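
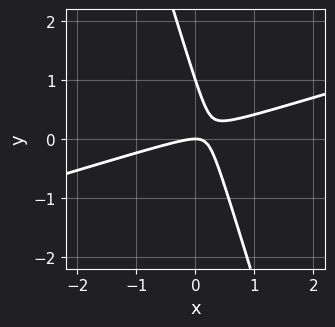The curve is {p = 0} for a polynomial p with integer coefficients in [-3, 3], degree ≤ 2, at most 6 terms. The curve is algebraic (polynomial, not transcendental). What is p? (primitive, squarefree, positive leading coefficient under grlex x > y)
1. The degree is 2 — the shape is more complex than any degree-1 curve.
2. Observable constraints: it meets the x-axis at x = 0 (among the integer gridlines); the y-axis gridline crossings are at y ∈ {0, 1}.
3. Assembling these constraints gives the stated polynomial.

x^2 - 3*x*y - y^2 + y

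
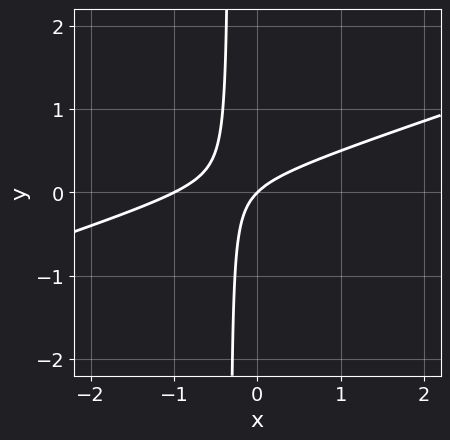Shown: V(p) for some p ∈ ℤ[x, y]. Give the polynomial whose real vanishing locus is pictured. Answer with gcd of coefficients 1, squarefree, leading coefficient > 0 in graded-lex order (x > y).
x^2 - 3*x*y + x - y

deg p = 2. A generic line meets the curve in up to 2 points.
Against the integer gridlines: it crosses the y-axis at the gridline y = 0; the x-axis gridline crossings are at x ∈ {-1, 0}.
Putting this together gives p.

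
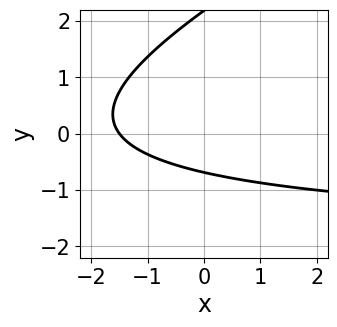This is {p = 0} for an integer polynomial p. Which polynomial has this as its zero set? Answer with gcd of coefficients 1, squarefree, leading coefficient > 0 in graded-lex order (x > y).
x*y - 2*y^2 + 2*x + 3*y + 3

1. Degree: a generic line meets the curve in up to 2 points, so deg p = 2.
2. The integer polynomial consistent with all of this is the stated p.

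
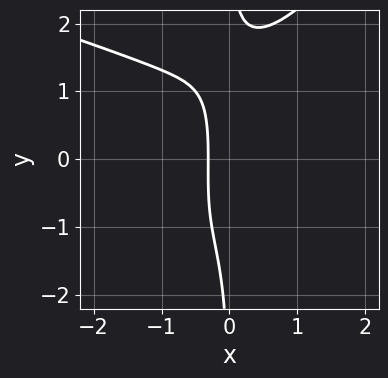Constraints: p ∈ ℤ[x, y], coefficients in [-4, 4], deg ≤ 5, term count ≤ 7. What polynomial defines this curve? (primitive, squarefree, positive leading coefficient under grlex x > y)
x^2*y^2 - x*y^3 + 2*x^3 + 3*x + 1

First, the degree is 4 — a generic line meets the curve in up to 4 points.
Next, observable constraints: no y-intercept at any integer in the box.
Finally, matching integer coefficients to the picture gives p.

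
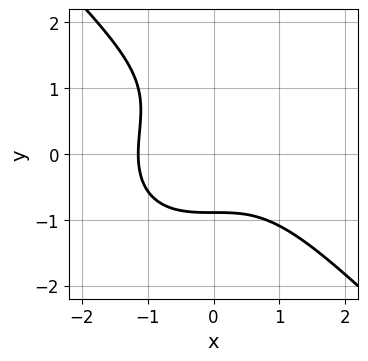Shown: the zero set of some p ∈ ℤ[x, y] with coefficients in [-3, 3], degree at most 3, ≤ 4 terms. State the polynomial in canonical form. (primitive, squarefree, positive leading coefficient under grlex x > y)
1. deg p = 3. No degree-2 curve has this shape.
2. The integer polynomial consistent with all of this is the stated p.

2*x^3 + 2*y^3 - 2*y^2 + 3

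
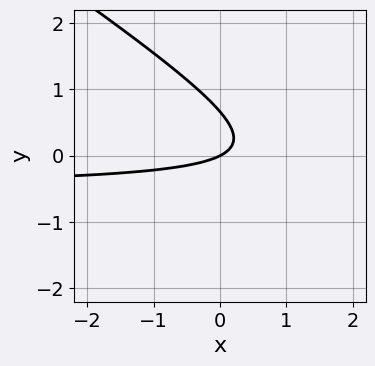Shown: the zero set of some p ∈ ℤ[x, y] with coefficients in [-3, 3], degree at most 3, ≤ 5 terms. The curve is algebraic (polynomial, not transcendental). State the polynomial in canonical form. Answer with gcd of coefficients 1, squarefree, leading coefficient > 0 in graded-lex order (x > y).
2*x*y + 3*y^2 + x - 2*y

1. deg p = 2. A generic line meets the curve in up to 2 points.
2. From the axis intercepts and sections: it meets the x-axis at x = 0 (among the integer gridlines); it crosses the y-axis at the gridline y = 0.
3. The integer polynomial consistent with all of this is the stated p.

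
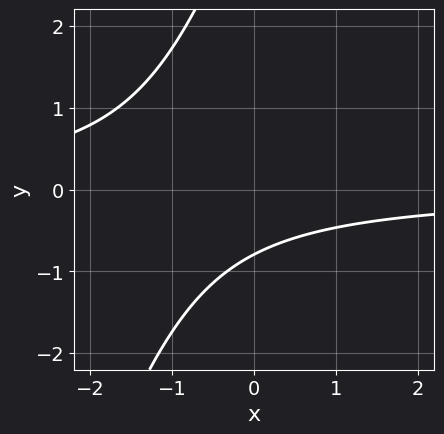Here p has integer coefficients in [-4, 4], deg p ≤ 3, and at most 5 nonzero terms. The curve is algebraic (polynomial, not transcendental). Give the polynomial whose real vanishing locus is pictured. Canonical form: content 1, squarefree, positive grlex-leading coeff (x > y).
3*x*y - y^2 + 3*y + 3

(a) Degree: a generic line meets the curve in up to 2 points, so deg p = 2.
(b) From the visible intercepts: the curve avoids every integer x-axis point in the box.
(c) The integer polynomial consistent with all of this is the stated p.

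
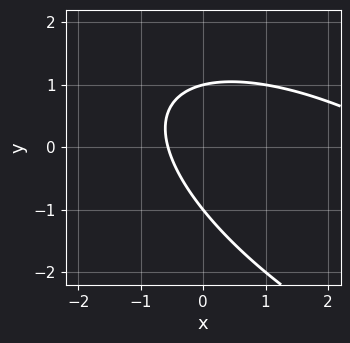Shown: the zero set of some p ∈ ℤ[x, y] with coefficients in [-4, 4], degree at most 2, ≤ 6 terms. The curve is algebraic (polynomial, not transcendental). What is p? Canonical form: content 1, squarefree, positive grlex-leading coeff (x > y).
x^2 + 2*x*y + 2*y^2 - 3*x - 2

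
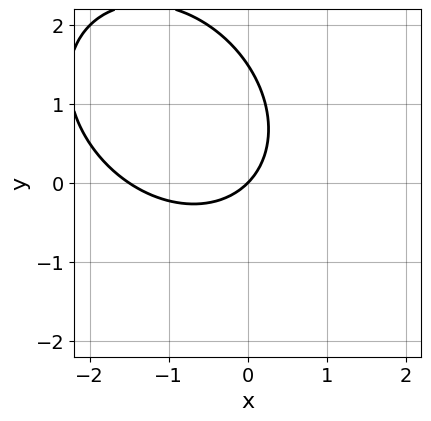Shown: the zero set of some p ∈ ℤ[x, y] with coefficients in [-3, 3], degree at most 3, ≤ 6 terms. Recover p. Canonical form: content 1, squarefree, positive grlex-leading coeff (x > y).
First, degree: a generic line meets the curve in up to 2 points, so deg p = 2.
Next, against the integer gridlines: one y-axis crossing is at y = 0; one x-axis crossing is at x = 0.
Finally, together with the visible shape, these determine p as stated.

2*x^2 + x*y + 2*y^2 + 3*x - 3*y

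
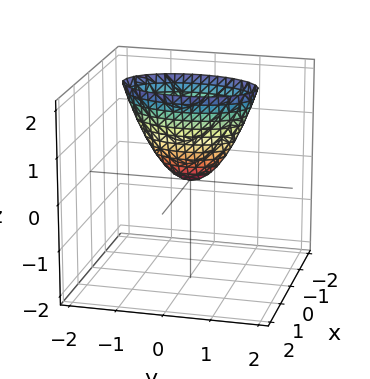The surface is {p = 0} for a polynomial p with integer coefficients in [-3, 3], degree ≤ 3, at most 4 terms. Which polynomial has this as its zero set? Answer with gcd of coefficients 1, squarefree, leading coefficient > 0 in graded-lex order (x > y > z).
3*x^2 + y^2 - z

The degree is 2 — a paraboloid; a quadric.
Symmetries: it's symmetric under y → −y, forcing even powers of y; the x ↦ −x reflection is a symmetry, so x appears only in even powers.
From the axis intercepts and sections: it crosses the x-axis at the gridline x = 0; one y-axis crossing is at y = 0.
Fitting integer coefficients to these (and the overall shape) gives p.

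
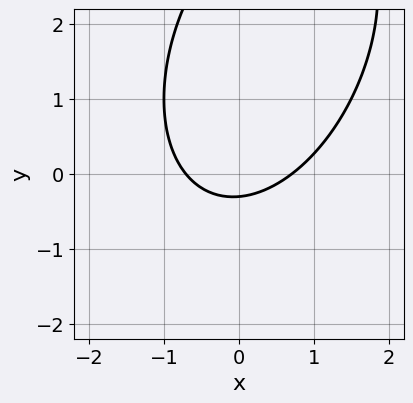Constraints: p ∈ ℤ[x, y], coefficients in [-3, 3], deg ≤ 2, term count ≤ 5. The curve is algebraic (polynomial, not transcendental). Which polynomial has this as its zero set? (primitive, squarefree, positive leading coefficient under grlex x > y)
2*x^2 - x*y + y^2 - 3*y - 1

deg p = 2. The shape is more complex than any degree-1 curve.
Matching integer coefficients to the picture gives p.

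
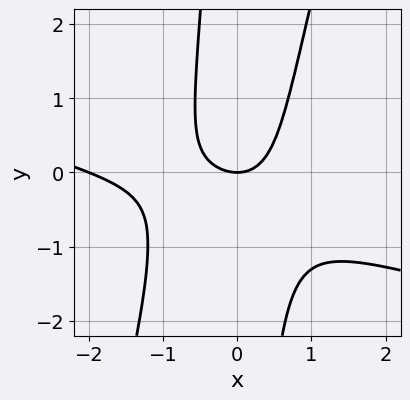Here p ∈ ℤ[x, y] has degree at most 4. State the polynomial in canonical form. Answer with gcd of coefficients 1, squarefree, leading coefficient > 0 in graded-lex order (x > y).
x^3 + 3*x^2*y - x*y^2 + 2*x^2 - 2*y

First, the degree is 3 — no degree-2 curve has this shape.
Next, from the visible intercepts: among the integer gridlines, it crosses the x-axis at x ∈ {-2, 0}; it meets the y-axis at y = 0 (among the integer gridlines).
Finally, matching integer coefficients to the picture gives p.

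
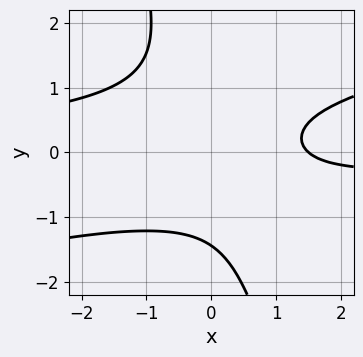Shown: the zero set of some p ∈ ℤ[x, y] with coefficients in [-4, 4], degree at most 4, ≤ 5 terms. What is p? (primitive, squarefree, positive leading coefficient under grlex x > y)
x^2*y - 3*x*y^2 - y^3 + 2*x - 3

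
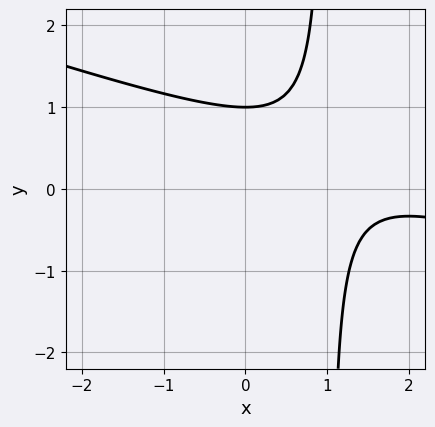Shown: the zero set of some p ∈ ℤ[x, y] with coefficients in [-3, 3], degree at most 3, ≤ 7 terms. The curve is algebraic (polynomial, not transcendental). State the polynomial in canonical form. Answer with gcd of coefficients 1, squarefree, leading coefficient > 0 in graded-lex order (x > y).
x^2 + 3*x*y - 3*x - 3*y + 3

First, deg p = 2. No degree-1 curve has this shape.
Then, checking where it meets the axes: one y-axis crossing is at y = 1; no x-intercept at any integer in the box.
Finally, the integer polynomial consistent with all of this is the stated p.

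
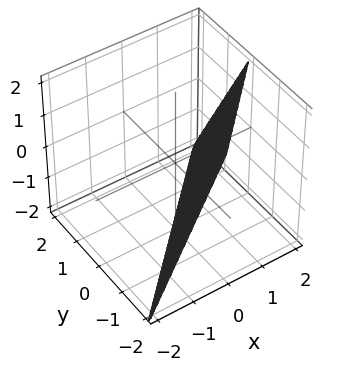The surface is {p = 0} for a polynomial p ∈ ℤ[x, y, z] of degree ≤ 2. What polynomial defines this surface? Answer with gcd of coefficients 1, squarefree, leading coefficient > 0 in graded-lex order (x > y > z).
First, degree: the surface is flat (a plane), so deg p = 1.
Next, observable constraints: it meets the y-axis at y = -1 (among the integer gridlines); it crosses the x-axis at the gridline x = 1; one z-axis crossing is at z = -2.
Finally, fitting integer coefficients to these (and the overall shape) gives p.

2*x - 2*y - z - 2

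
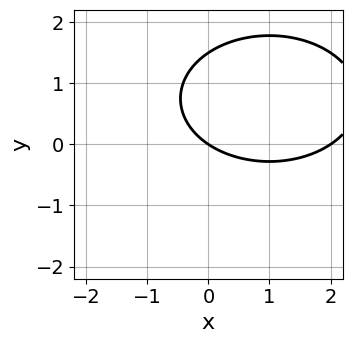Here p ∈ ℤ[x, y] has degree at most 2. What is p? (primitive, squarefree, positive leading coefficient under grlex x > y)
x^2 + 2*y^2 - 2*x - 3*y

Degree: no degree-1 curve has this shape, so deg p = 2.
From the axis intercepts and sections: the x-axis gridline crossings are at x ∈ {0, 2}; it crosses the y-axis at the gridline y = 0.
Matching integer coefficients to the picture gives p.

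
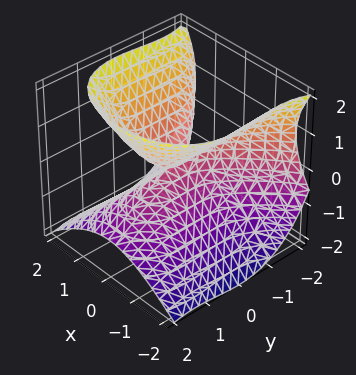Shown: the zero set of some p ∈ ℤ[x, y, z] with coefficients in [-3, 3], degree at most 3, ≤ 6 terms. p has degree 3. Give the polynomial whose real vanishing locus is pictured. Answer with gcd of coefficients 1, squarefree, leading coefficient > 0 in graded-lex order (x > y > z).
(a) deg p = 3.
(b) Checking where it meets the axes: it crosses the x-axis at the gridline x = 0; one z-axis crossing is at z = 0.
(c) Together with the visible shape, these determine p as stated.

y^3 + y^2*z + 3*x^2 - 3*z^2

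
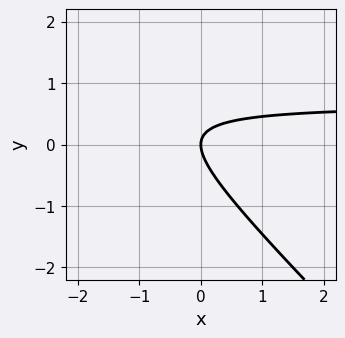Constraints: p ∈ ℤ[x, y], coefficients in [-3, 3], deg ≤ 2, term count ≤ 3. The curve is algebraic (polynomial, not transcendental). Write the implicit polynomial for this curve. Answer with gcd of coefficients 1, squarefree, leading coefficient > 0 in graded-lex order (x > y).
3*x*y + 3*y^2 - 2*x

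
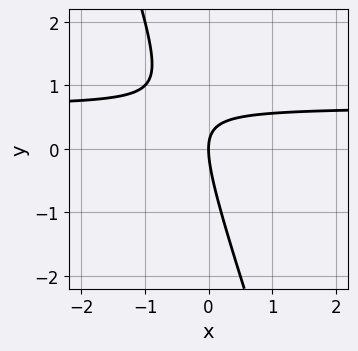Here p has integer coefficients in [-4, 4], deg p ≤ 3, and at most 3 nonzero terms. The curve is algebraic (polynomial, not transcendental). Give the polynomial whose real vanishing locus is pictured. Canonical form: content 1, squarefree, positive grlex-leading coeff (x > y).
3*x*y + y^2 - 2*x

First, degree: no degree-1 curve has this shape, so deg p = 2.
Then, from the axis intercepts and sections: it meets the y-axis at y = 0 (among the integer gridlines); it meets the x-axis at x = 0 (among the integer gridlines).
Finally, together with the visible shape, these determine p as stated.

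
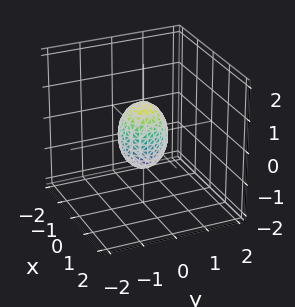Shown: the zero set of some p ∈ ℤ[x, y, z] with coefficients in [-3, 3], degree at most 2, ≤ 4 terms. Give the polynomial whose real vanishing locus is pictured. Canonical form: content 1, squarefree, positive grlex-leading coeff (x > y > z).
(a) deg p = 2. Bounded and convex; a quadric.
(b) Symmetries: the z ↦ −z reflection is a symmetry, so z appears only in even powers; the surface is invariant under rotation about z: p = q(x² + y², z).
(c) Against the integer gridlines: a circular section at z = 0 has radius between 0 and 1; among the integer gridlines, it crosses the z-axis at z ∈ {-1, 1}.
(d) Putting this together gives p.

2*x^2 + 2*y^2 + z^2 - 1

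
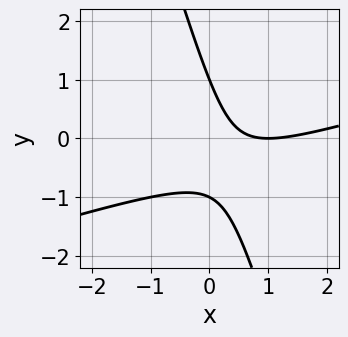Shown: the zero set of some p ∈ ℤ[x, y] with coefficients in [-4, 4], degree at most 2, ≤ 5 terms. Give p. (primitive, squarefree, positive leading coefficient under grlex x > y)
x^2 - 3*x*y - y^2 - 2*x + 1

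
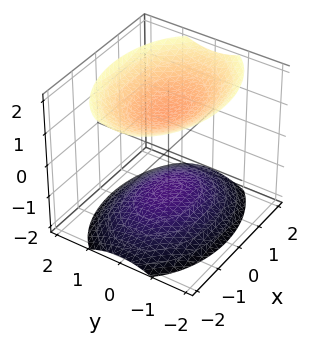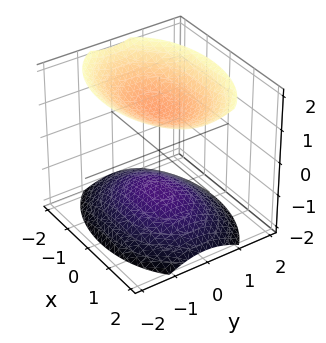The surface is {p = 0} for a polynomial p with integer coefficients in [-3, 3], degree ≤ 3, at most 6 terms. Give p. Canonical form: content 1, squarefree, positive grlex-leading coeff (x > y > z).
x^2 + 2*y^2 - 2*z^2 + 3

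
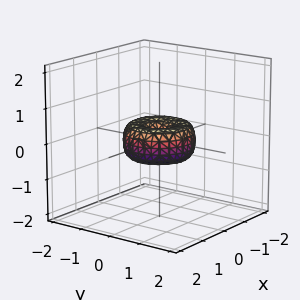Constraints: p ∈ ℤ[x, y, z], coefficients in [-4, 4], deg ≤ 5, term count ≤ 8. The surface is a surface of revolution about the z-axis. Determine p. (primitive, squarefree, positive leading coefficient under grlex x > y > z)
x^4 + 2*x^2*y^2 + y^4 - x^2 - y^2 + z^2

1. Degree: no degree-3 surface has this shape, so deg p = 4.
2. By symmetry, the surface is invariant under rotation about z: p = q(x² + y², z).
3. From the visible intercepts: it crosses the z-axis at the gridline z = 0; the y-axis gridline crossings are at y ∈ {-1, 0, 1}; a circular section at z = 0 has radius exactly 1; the x-axis gridline crossings are at x ∈ {-1, 0, 1}.
4. Putting this together gives p.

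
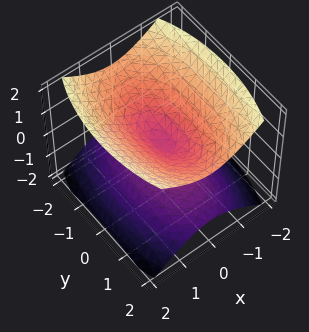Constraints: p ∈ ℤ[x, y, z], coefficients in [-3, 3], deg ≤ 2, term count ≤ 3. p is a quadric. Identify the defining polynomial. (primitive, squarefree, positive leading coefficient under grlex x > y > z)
3*x^2 + y^2 - 3*z^2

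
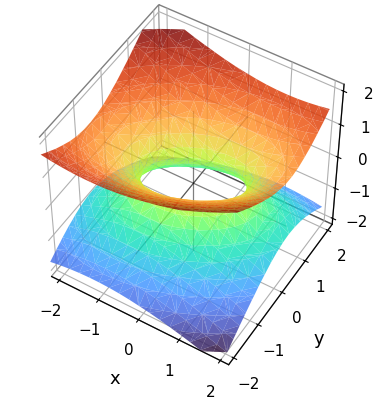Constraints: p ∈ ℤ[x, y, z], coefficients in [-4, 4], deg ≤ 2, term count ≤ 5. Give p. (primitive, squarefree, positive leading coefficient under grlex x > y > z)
x^2 - x*y + 2*y^2 - 3*z^2 - 1

Degree: no degree-1 surface has this shape, so deg p = 2.
From the axis intercepts and sections: no z-intercept at any integer in the box; among the integer gridlines, it crosses the x-axis at x ∈ {-1, 1}.
The integer polynomial consistent with all of this is the stated p.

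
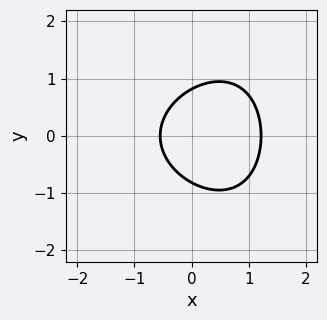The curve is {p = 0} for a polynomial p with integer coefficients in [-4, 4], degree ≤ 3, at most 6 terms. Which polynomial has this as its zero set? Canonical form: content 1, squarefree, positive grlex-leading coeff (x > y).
x*y^2 - 3*x^2 - 3*y^2 + 2*x + 2

(a) deg p = 3. A generic line meets the curve in up to 3 points.
(b) Symmetries: the y ↦ −y reflection is a symmetry, so y appears only in even powers.
(c) Assembling these constraints gives the stated polynomial.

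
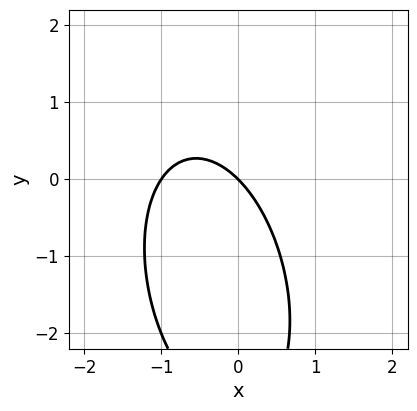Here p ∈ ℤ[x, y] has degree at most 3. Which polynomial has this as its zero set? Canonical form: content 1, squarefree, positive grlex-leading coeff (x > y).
3*x^2 + x*y + y^2 + 3*x + 3*y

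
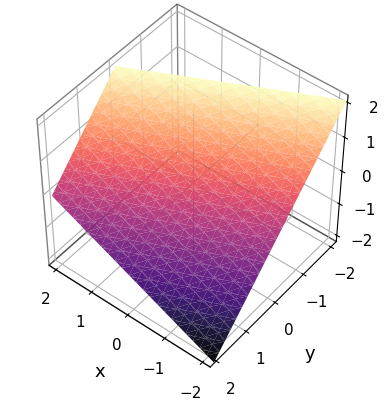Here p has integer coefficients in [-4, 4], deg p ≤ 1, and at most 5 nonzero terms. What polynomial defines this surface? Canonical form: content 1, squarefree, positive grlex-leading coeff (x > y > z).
x - 2*y - 2*z + 2

Degree: every cross-section is a straight line — this is a plane, so deg p = 1.
Reading off the gridlines: one x-axis crossing is at x = -2; one z-axis crossing is at z = 1; it crosses the y-axis at the gridline y = 1.
Assembling these constraints gives the stated polynomial.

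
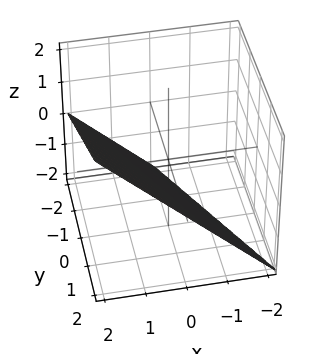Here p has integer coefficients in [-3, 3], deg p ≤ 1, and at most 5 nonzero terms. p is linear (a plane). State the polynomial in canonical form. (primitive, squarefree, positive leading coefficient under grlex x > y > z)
The degree is 1 — every cross-section is a straight line — this is a plane.
Against the integer gridlines: one z-axis crossing is at z = -1; it crosses the x-axis at the gridline x = 1; it crosses the y-axis at the gridline y = 2.
The integer polynomial consistent with all of this is the stated p.

2*x + y - 2*z - 2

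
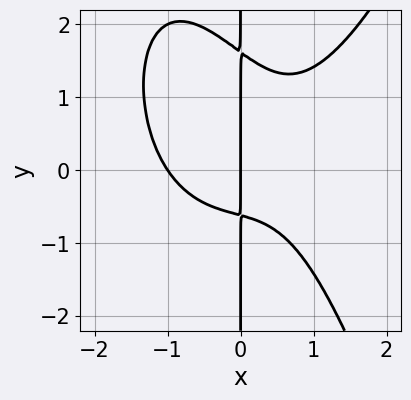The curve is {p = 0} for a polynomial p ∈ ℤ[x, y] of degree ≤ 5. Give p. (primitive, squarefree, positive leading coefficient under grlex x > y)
Degree: a generic line meets the curve in up to 4 points, so deg p = 4.
From the visible intercepts: the x-axis gridline crossings are at x ∈ {-1, 0}; the visible y-axis segment lies entirely on the curve.
Fitting integer coefficients to these (and the overall shape) gives p.

x^4 - x^2*y - x*y^2 + x*y + x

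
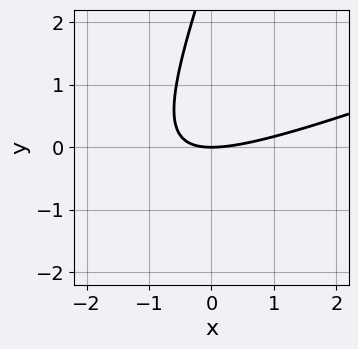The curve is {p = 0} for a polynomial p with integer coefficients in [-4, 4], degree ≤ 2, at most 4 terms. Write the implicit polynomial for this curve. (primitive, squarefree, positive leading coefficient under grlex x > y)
(a) Degree: no degree-1 curve has this shape, so deg p = 2.
(b) Reading off the gridlines: it meets the y-axis at y = 0 (among the integer gridlines); one x-axis crossing is at x = 0.
(c) Matching integer coefficients to the picture gives p.

x^2 - 3*x*y + y^2 - 3*y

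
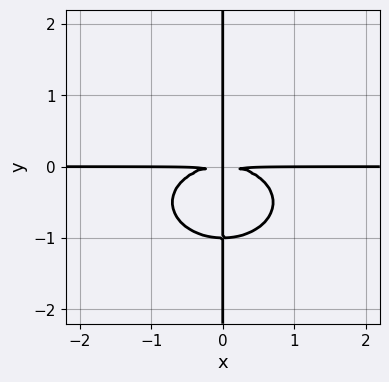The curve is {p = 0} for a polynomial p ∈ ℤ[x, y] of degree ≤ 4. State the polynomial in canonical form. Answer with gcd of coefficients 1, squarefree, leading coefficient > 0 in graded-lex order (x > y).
The degree is 4 — no degree-3 curve has this shape.
From the visible intercepts: the visible x-axis segment lies entirely on the curve; every point of the y-axis in the box is on the curve.
Fitting integer coefficients to these (and the overall shape) gives p.

x^3*y + 2*x*y^3 + 2*x*y^2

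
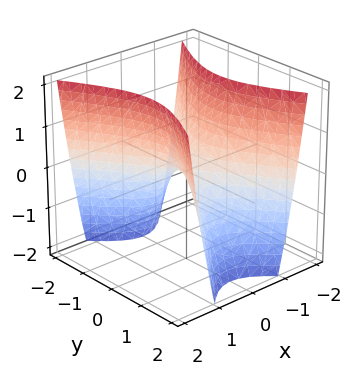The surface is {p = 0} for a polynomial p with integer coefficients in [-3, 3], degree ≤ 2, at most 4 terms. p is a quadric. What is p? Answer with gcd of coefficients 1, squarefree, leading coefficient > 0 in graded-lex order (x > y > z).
The degree is 2 — a saddle surface; a quadric.
Symmetries: the y ↦ −y reflection is a symmetry, so y appears only in even powers; mirror symmetry x ↦ −x ⇒ only even powers of x.
From the visible intercepts: it crosses the z-axis at the gridline z = 0; one y-axis crossing is at y = 0; it meets the x-axis at x = 0 (among the integer gridlines).
Matching integer coefficients to the picture gives p.

2*x^2 - y^2 - z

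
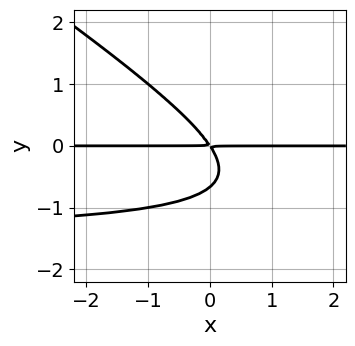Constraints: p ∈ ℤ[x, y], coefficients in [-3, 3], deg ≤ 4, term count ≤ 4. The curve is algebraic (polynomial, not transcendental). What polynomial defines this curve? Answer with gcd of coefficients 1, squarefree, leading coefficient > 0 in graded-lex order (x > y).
2*x*y^2 + 3*y^3 + 3*x*y + 2*y^2

(a) deg p = 3. No degree-2 curve has this shape.
(b) Against the integer gridlines: every point of the x-axis in the box is on the curve.
(c) Together with the visible shape, these determine p as stated.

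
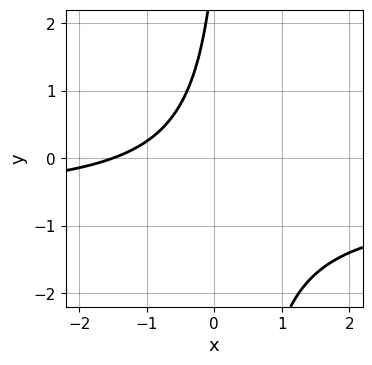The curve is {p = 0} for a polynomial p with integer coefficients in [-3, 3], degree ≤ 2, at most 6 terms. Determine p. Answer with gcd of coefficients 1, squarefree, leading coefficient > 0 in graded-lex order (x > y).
(a) Degree: no degree-1 curve has this shape, so deg p = 2.
(b) Reading off the gridlines: it misses every integer gridline on the y-axis.
(c) These observations pin down the coefficients.

3*x*y + 2*x - y + 3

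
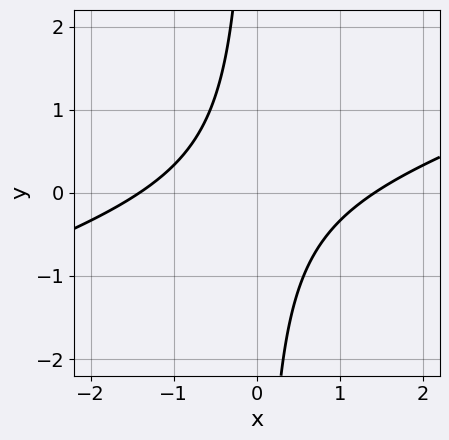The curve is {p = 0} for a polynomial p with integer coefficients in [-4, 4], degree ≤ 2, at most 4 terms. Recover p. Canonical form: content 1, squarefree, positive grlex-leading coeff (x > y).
(a) deg p = 2.
(b) From the visible intercepts: the curve avoids every integer y-axis point in the box.
(c) Matching integer coefficients to the picture gives p.

x^2 - 3*x*y - 2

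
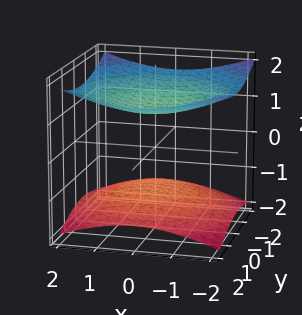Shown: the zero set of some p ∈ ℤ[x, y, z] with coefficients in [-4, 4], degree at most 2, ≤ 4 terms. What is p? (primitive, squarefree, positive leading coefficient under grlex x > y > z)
x^2 + y^2 - 3*z^2 + 3

First, the picture has 2 separate pieces. Treating them together as one polynomial.
Next, the degree is 2 — two sheets facing apart; a quadric.
Then, symmetries: the z ↦ −z reflection is a symmetry, so z appears only in even powers; the surface is invariant under rotation about z: p = q(x² + y², z).
Next, checking where it meets the axes: the z-axis gridline crossings are at z ∈ {-1, 1}; the surface avoids every integer x-axis point in the box; it misses every integer gridline on the y-axis.
Finally, matching integer coefficients to the picture gives p.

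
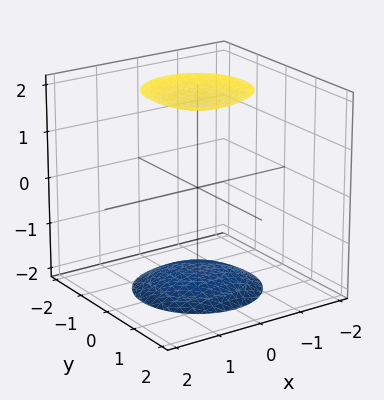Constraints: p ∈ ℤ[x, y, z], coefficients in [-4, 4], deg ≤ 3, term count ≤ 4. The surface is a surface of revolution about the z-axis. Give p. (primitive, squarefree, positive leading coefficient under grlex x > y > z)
First, there are 2 components. They look like related sheets of one shape, so recover p as a whole.
Then, deg p = 2. No degree-1 surface has this shape.
Next, symmetries: rotational symmetry about the z-axis ⇒ p depends on x, y only through x² + y².
Then, checking where it meets the axes: a circular section at z = 2 has radius exactly 1; it misses every integer gridline on the x-axis; no y-intercept at any integer in the box.
Finally, together with the visible shape, these determine p as stated.

x^2 + y^2 - z^2 + 3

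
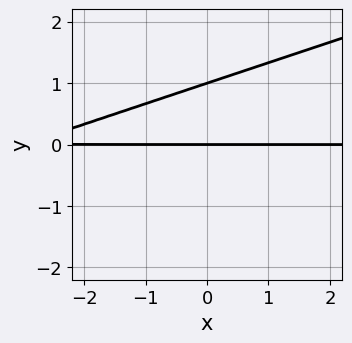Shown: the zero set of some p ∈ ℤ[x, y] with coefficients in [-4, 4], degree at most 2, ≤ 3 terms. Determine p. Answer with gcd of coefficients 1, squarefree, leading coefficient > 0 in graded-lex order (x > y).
1. Degree: no degree-1 curve has this shape, so deg p = 2.
2. From the axis intercepts and sections: among the integer gridlines, it crosses the y-axis at y ∈ {0, 1}; every point of the x-axis in the box is on the curve.
3. Matching integer coefficients to the picture gives p.

x*y - 3*y^2 + 3*y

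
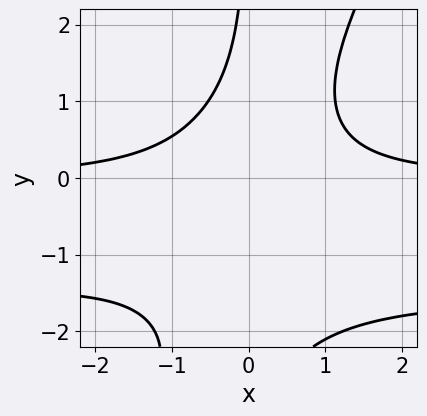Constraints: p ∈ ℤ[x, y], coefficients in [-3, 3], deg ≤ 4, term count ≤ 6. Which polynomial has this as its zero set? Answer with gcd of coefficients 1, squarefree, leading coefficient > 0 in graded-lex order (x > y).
2*x^2*y^2 - x*y^3 + 3*x^2*y - 2*x*y^2 - 3

1. Degree: a generic line meets the curve in up to 4 points, so deg p = 4.
2. Observable constraints: the curve avoids every integer y-axis point in the box; no x-intercept at any integer in the box.
3. Putting this together gives p.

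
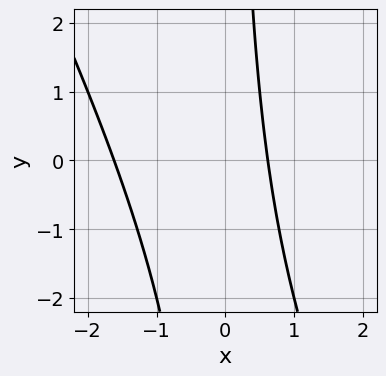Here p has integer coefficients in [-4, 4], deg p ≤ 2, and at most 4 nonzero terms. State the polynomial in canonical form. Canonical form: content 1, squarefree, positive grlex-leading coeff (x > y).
2*x^2 + x*y + 2*x - 2

1. deg p = 2. No degree-1 curve has this shape.
2. From the axis intercepts and sections: the curve avoids every integer y-axis point in the box.
3. Matching integer coefficients to the picture gives p.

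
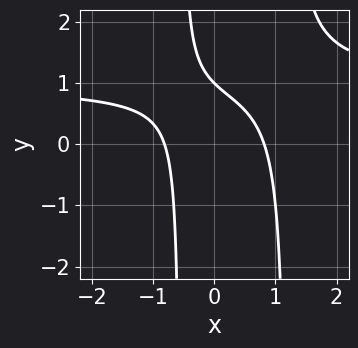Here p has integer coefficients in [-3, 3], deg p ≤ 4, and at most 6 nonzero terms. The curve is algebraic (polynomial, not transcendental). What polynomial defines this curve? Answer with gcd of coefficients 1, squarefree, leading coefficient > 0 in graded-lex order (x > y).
3*x^2*y - 3*x^2 - 2*x*y - 2*y + 2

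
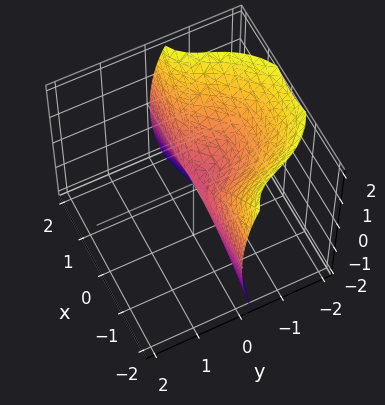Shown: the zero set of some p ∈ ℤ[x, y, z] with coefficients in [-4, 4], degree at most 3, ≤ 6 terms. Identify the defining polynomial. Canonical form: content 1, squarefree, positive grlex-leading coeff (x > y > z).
(a) deg p = 3.
(b) Checking where it meets the axes: it crosses the z-axis at the gridline z = 0; it crosses the y-axis at the gridline y = 0; every point of the x-axis in the box is on the surface.
(c) These observations pin down the coefficients.

3*x^2*y + 3*y^3 + 3*y^2*z + z^2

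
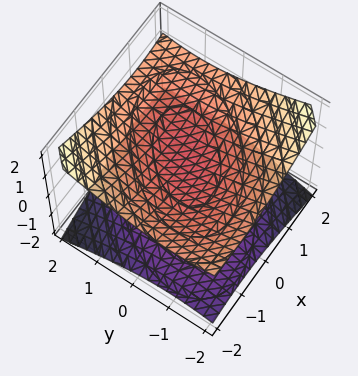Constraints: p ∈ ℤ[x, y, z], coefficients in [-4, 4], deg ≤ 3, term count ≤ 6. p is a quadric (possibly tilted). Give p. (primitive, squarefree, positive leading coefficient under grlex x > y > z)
There are 2 components. Treating them together as one polynomial.
The degree is 2 — no degree-1 surface has this shape.
Reading off the gridlines: the surface avoids every integer x-axis point in the box; it misses every integer gridline on the y-axis.
Fitting integer coefficients to these (and the overall shape) gives p.

x^2 - x*y + y^2 - 3*z^2 + 1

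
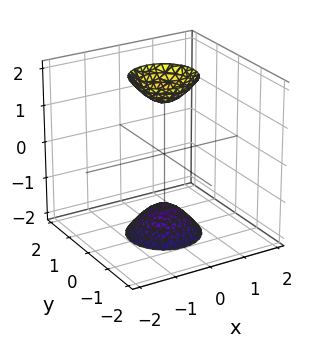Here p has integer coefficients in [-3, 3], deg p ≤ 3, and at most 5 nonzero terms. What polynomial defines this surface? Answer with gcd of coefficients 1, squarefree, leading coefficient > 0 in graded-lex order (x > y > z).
(a) I count 2 distinct pieces.
(b) The degree is 2 — two separate bowl-shaped sheets opening away from each other; a quadric.
(c) Symmetries: mirror symmetry z ↦ −z ⇒ only even powers of z; rotational symmetry about the z-axis ⇒ p depends on x, y only through x² + y².
(d) From the axis intercepts and sections: a circular section at z = 2 has radius between 0 and 1; no y-intercept at any integer in the box.
(e) Putting this together gives p.

3*x^2 + 3*y^2 - z^2 + 2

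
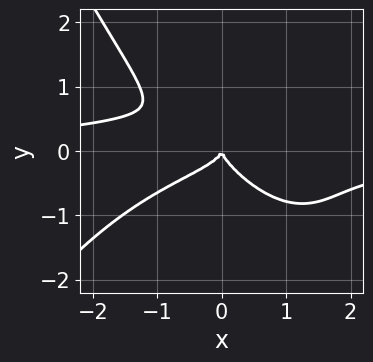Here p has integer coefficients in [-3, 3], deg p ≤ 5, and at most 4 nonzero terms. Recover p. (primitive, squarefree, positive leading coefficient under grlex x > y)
1. deg p = 4. No degree-3 curve has this shape.
2. From the visible intercepts: it meets the y-axis at y = 0 (among the integer gridlines); it crosses the x-axis at the gridline x = 0.
3. Together with the visible shape, these determine p as stated.

x^3*y + 2*x*y^2 + 3*y^3 + x^2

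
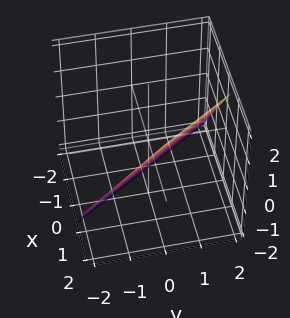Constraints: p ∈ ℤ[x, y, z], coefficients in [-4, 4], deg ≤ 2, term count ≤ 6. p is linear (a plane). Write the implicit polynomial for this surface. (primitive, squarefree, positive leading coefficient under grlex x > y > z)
3*x + 2*y - 2*z - 2

First, deg p = 1. Every cross-section is a straight line — this is a plane.
Next, from the visible intercepts: it crosses the y-axis at the gridline y = 1; it meets the z-axis at z = -1 (among the integer gridlines).
Finally, together with the visible shape, these determine p as stated.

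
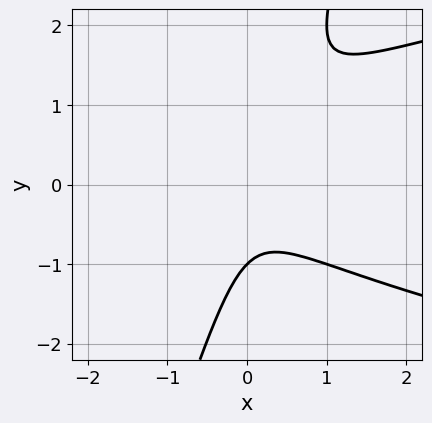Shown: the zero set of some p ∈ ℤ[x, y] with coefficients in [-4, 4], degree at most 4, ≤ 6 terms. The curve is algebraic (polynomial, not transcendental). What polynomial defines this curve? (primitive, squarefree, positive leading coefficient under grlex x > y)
3*x*y^2 - y^3 - 3*x^2 - 1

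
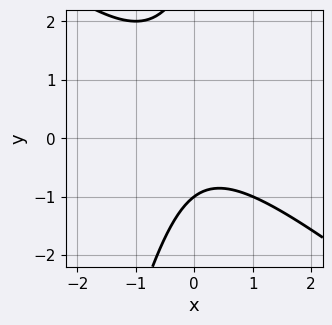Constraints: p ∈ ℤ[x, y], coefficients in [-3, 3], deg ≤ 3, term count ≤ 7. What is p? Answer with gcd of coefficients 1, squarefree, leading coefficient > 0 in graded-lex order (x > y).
3*x^2 + 3*x*y - y^2 + 2*y + 3

(a) Degree: the shape is more complex than any degree-1 curve, so deg p = 2.
(b) Checking where it meets the axes: one y-axis crossing is at y = -1; it misses every integer gridline on the x-axis.
(c) The integer polynomial consistent with all of this is the stated p.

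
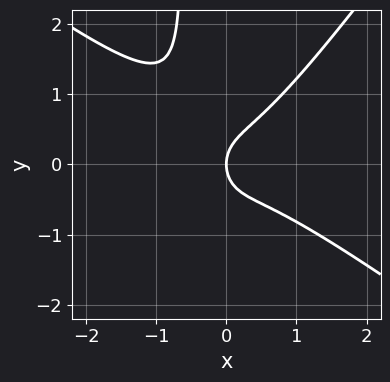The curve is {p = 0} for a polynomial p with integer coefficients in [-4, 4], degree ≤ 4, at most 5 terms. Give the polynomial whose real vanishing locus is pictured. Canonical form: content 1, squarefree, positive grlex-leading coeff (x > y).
3*x^3 + 2*x^2*y - 3*x*y^2 - 2*y^2 + 2*x

deg p = 3. A generic line meets the curve in up to 3 points.
Checking where it meets the axes: one x-axis crossing is at x = 0; it meets the y-axis at y = 0 (among the integer gridlines).
The integer polynomial consistent with all of this is the stated p.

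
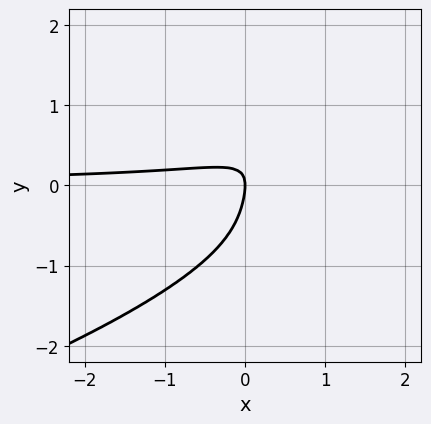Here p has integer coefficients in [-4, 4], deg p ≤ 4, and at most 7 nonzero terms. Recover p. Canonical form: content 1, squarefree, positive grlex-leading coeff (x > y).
2*y^4 + 2*x^2*y - 3*x*y + y^2 + x

(a) deg p = 4. No degree-3 curve has this shape.
(b) Reading off the gridlines: it meets the y-axis at y = 0 (among the integer gridlines); it meets the x-axis at x = 0 (among the integer gridlines).
(c) The integer polynomial consistent with all of this is the stated p.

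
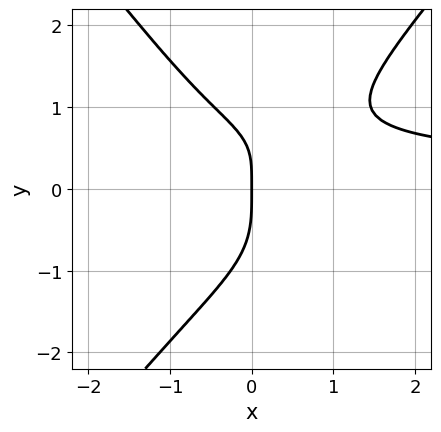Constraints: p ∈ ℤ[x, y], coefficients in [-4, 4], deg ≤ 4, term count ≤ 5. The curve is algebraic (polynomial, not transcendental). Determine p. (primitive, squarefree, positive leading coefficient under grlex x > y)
3*x^2*y^2 - 2*y^4 - 2*x*y^2 + 2*x*y - 3*x

The degree is 4 — a generic line meets the curve in up to 4 points.
Against the integer gridlines: it crosses the x-axis at the gridline x = 0; it meets the y-axis at y = 0 (among the integer gridlines).
Solving for integer coefficients yields p as stated.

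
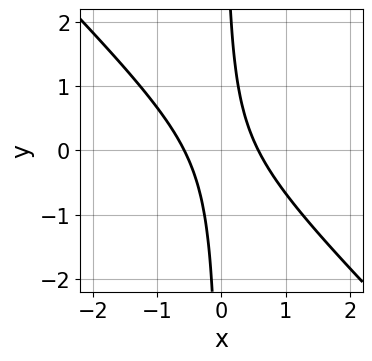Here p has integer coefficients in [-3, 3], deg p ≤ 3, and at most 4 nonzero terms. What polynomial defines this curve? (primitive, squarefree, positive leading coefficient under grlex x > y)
First, degree: no degree-1 curve has this shape, so deg p = 2.
Next, from the visible intercepts: no y-intercept at any integer in the box.
Finally, solving for integer coefficients yields p as stated.

3*x^2 + 3*x*y - 1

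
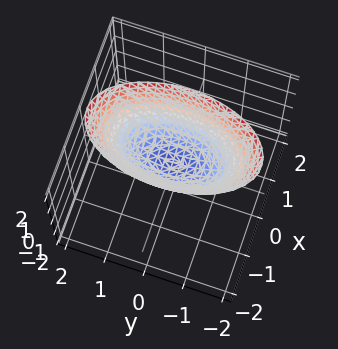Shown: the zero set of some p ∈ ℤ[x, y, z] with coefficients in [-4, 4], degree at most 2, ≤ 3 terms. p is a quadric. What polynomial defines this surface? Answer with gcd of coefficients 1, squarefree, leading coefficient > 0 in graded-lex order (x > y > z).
3*x^2 + y^2 - 2*z

First, degree: a single bowl opening along one axis; a quadric, so deg p = 2.
Then, symmetries: the y ↦ −y reflection is a symmetry, so y appears only in even powers; mirror symmetry x ↦ −x ⇒ only even powers of x.
Then, observable constraints: it meets the x-axis at x = 0 (among the integer gridlines); it meets the z-axis at z = 0 (among the integer gridlines).
Finally, together with the visible shape, these determine p as stated.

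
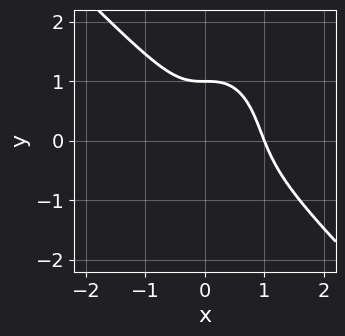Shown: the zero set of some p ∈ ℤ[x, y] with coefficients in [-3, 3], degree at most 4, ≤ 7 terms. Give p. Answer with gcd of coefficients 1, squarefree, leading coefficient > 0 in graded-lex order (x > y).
3*x^3 + 2*x^2*y + y^3 - 2*x^2 - 1

(a) Degree: the shape is more complex than any degree-2 curve, so deg p = 3.
(b) Observable constraints: it crosses the y-axis at the gridline y = 1; it meets the x-axis at x = 1 (among the integer gridlines).
(c) Solving for integer coefficients yields p as stated.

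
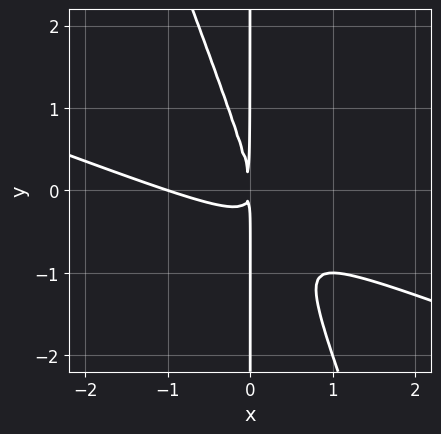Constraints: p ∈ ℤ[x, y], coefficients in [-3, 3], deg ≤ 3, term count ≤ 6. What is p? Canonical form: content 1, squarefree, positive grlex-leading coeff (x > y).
x^3 + 3*x^2*y + x*y^2 + x^2

First, the degree is 3 — no degree-2 curve has this shape.
Next, reading off the gridlines: every point of the y-axis in the box is on the curve; one x-axis crossing is at x = -1.
Finally, putting this together gives p.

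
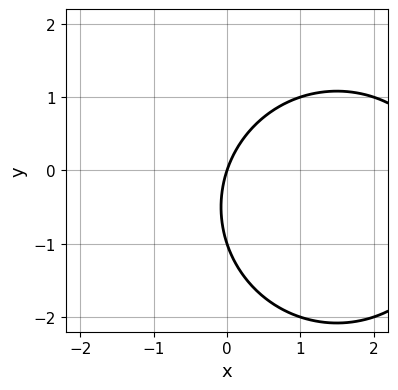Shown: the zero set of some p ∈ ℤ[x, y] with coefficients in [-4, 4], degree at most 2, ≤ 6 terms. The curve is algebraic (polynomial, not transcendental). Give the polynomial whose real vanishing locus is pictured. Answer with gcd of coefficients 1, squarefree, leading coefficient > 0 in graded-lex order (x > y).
x^2 + y^2 - 3*x + y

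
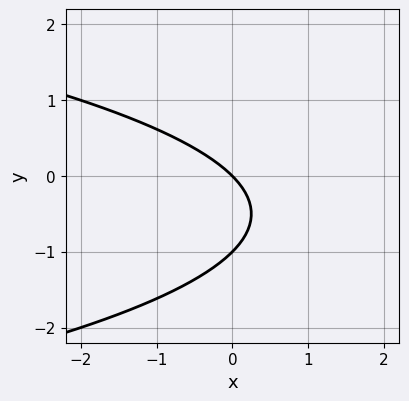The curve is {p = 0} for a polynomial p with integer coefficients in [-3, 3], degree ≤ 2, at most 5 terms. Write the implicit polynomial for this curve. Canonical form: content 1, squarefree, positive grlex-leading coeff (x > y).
y^2 + x + y

Degree: no degree-1 curve has this shape, so deg p = 2.
Checking where it meets the axes: among the integer gridlines, it crosses the y-axis at y ∈ {-1, 0}; one x-axis crossing is at x = 0.
Solving for integer coefficients yields p as stated.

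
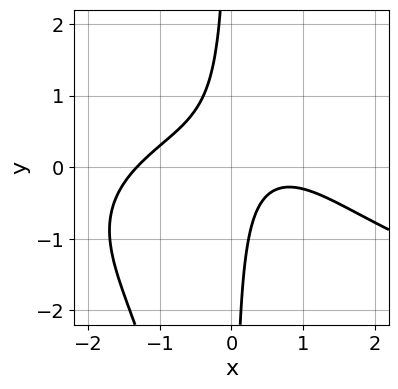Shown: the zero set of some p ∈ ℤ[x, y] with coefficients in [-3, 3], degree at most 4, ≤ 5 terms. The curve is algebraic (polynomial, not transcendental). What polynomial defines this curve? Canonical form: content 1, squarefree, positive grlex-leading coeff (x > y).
(a) Degree: a generic line meets the curve in up to 4 points, so deg p = 4.
(b) Against the integer gridlines: the curve avoids every integer y-axis point in the box.
(c) Assembling these constraints gives the stated polynomial.

x^2*y^2 - x^3 - 3*x*y + x - 1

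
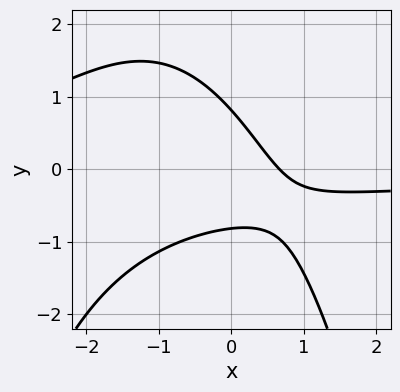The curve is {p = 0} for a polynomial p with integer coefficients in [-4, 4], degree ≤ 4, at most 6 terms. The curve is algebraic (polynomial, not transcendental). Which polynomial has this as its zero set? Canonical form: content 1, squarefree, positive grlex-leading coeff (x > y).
2*x^2*y + 3*x*y + 3*y^2 + 3*x - 2

First, degree: no degree-2 curve has this shape, so deg p = 3.
Finally, matching integer coefficients to the picture gives p.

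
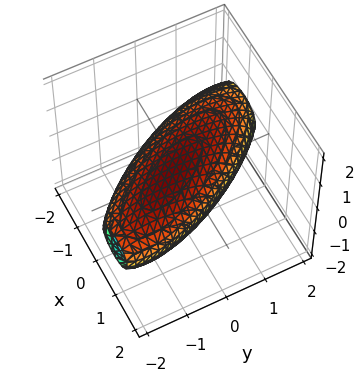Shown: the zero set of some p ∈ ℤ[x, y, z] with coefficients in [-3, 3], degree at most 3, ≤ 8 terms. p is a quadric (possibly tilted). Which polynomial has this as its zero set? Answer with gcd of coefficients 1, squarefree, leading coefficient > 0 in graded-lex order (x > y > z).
2*x^2 + 2*x*y - x*z + y^2 + 3*z^2 - 3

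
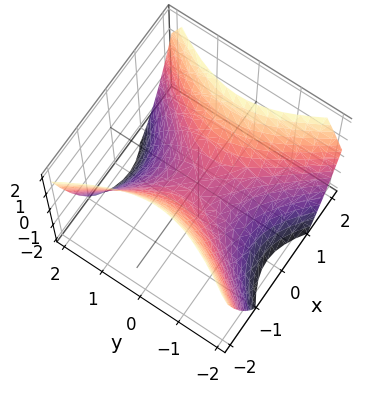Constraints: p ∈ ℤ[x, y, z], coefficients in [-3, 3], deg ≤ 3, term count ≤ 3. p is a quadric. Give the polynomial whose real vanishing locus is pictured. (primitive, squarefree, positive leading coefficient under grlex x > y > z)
3*x^2 - 2*y^2 - 3*z

1. deg p = 2.
2. Symmetries: it's symmetric under x → −x, forcing even powers of x; the y ↦ −y reflection is a symmetry, so y appears only in even powers.
3. Observable constraints: it crosses the x-axis at the gridline x = 0; one y-axis crossing is at y = 0; it crosses the z-axis at the gridline z = 0.
4. Putting this together gives p.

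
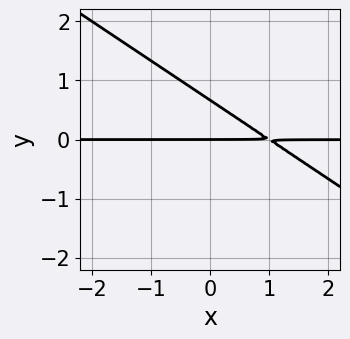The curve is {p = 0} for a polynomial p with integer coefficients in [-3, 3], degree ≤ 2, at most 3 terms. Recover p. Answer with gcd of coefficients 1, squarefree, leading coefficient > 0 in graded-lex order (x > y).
(a) deg p = 2. The shape is more complex than any degree-1 curve.
(b) Reading off the gridlines: every point of the x-axis in the box is on the curve; it crosses the y-axis at the gridline y = 0.
(c) Together with the visible shape, these determine p as stated.

2*x*y + 3*y^2 - 2*y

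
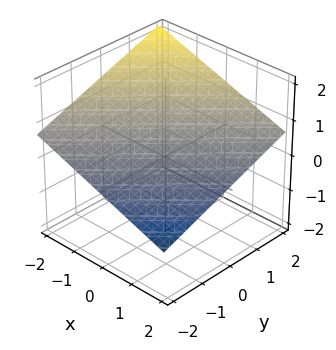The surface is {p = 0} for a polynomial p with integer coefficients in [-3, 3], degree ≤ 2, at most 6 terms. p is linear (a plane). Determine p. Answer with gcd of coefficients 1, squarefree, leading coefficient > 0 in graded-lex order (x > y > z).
1. The degree is 1 — the surface is flat (a plane).
2. From the axis intercepts and sections: one y-axis crossing is at y = -2; one x-axis crossing is at x = 2.
3. Together with the visible shape, these determine p as stated.

x - y + 3*z - 2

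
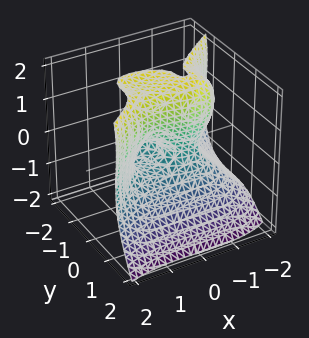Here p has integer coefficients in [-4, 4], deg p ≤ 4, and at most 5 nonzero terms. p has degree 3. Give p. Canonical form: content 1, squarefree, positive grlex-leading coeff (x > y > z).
x^3 - 3*y^3 - z^3 + 2*z^2 - x

(a) deg p = 3.
(b) Against the integer gridlines: one y-axis crossing is at y = 0; the z-axis gridline crossings are at z ∈ {0, 2}.
(c) Assembling these constraints gives the stated polynomial.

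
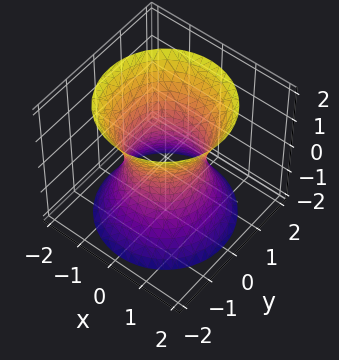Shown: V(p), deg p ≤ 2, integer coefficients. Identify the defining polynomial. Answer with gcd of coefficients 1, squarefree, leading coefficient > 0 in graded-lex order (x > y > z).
First, deg p = 2. An hourglass — one-sheet hyperboloid; a quadric.
Then, symmetries: rotational symmetry about the z-axis ⇒ p depends on x, y only through x² + y²; it's symmetric under z → −z, forcing even powers of z.
Then, against the integer gridlines: it misses every integer gridline on the z-axis; the y-axis gridline crossings are at y ∈ {-1, 1}; a circular section at z = 2 has radius between 1 and 2.
Finally, putting this together gives p. Check: (1, 0, 0) on the x-axis lies on the surface, and p(1, 0, 0) = 0. ✓

2*x^2 + 2*y^2 - z^2 - 2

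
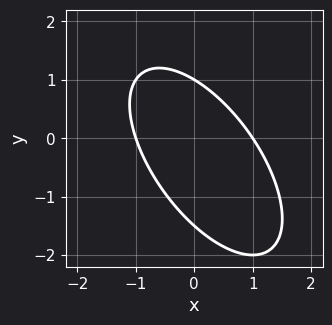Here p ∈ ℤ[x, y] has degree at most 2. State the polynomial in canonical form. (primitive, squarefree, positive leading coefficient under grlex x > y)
1. deg p = 2. A generic line meets the curve in up to 2 points.
2. Against the integer gridlines: it crosses the y-axis at the gridline y = 1; the x-axis gridline crossings are at x ∈ {-1, 1}.
3. Together with the visible shape, these determine p as stated.

3*x^2 + 3*x*y + 2*y^2 + y - 3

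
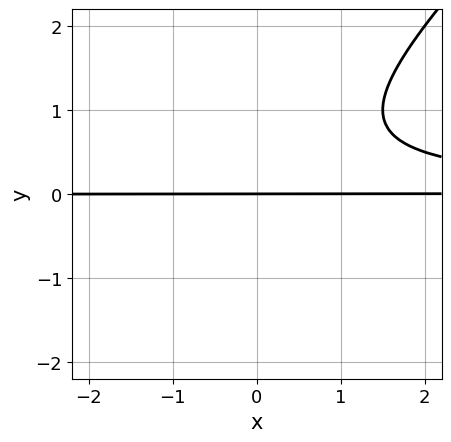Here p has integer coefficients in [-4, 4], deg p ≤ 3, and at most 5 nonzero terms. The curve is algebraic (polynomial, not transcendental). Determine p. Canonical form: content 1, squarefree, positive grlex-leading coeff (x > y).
The degree is 3 — no degree-2 curve has this shape.
From the visible intercepts: every point of the x-axis in the box is on the curve; one y-axis crossing is at y = 0.
These observations pin down the coefficients.

2*x*y^2 - 2*y^3 + y^2 - 2*y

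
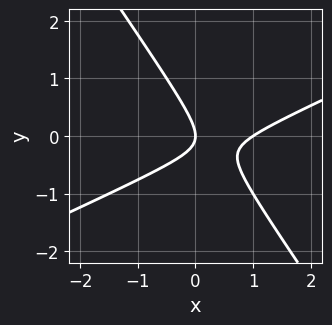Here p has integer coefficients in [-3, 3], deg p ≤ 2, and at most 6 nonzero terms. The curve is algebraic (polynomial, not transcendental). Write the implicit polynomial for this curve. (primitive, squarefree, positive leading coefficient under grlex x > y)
2*x^2 - 3*x*y - 3*y^2 - 2*x

deg p = 2. The shape is more complex than any degree-1 curve.
Against the integer gridlines: it meets the y-axis at y = 0 (among the integer gridlines); the x-axis gridline crossings are at x ∈ {0, 1}.
Putting this together gives p.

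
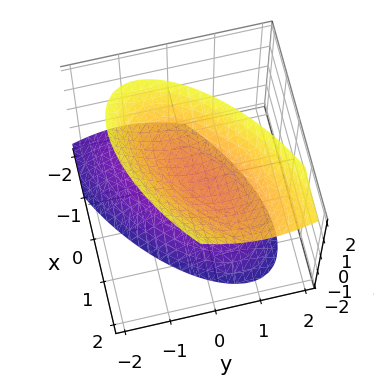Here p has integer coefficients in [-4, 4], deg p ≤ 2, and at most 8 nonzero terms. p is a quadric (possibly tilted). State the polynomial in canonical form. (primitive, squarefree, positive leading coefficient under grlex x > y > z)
First, there are 2 components. They look like related sheets of one shape, so recover p as a whole.
Then, deg p = 2. A generic line meets the surface in up to 2 points.
Next, reading off the gridlines: the surface avoids every integer x-axis point in the box; it misses every integer gridline on the y-axis.
Finally, assembling these constraints gives the stated polynomial. Check: (0, 0, 1) on the z-axis lies on the surface, and p(0, 0, 1) = 0. ✓

2*x^2 - 3*x*y - x*z + 3*y^2 - 2*z^2 + 2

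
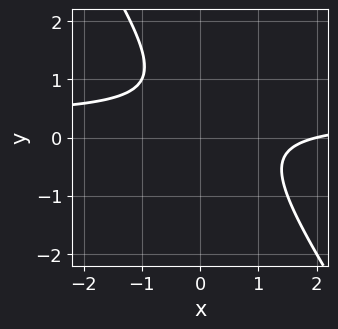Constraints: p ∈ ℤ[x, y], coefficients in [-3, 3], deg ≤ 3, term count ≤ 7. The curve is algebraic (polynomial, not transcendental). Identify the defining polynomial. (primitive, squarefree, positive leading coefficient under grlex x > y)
(a) deg p = 2. A generic line meets the curve in up to 2 points.
(b) Against the integer gridlines: one x-axis crossing is at x = 2; the curve avoids every integer y-axis point in the box.
(c) Matching integer coefficients to the picture gives p.

3*x*y + 2*y^2 - x - 2*y + 2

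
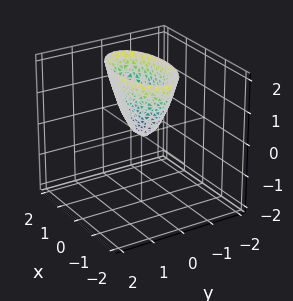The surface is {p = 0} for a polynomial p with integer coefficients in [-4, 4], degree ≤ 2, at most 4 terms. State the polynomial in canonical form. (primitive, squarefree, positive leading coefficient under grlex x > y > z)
x^2 + 3*y^2 - z

(a) The degree is 2 — a paraboloid; a quadric.
(b) Symmetries: the x ↦ −x reflection is a symmetry, so x appears only in even powers; it's symmetric under y → −y, forcing even powers of y.
(c) From the visible intercepts: one z-axis crossing is at z = 0; one y-axis crossing is at y = 0.
(d) The integer polynomial consistent with all of this is the stated p.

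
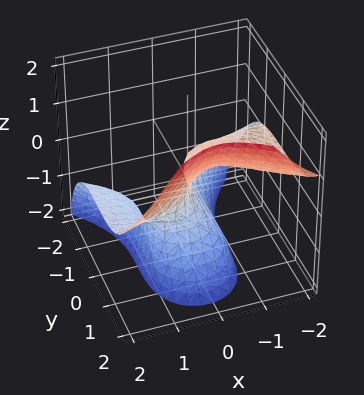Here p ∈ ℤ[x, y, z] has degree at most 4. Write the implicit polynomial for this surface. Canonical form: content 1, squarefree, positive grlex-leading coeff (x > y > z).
2*x^2*z - y^3 + z^2 + x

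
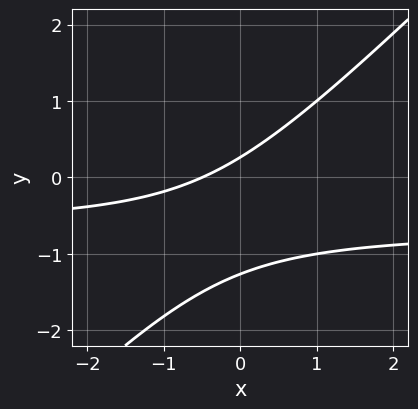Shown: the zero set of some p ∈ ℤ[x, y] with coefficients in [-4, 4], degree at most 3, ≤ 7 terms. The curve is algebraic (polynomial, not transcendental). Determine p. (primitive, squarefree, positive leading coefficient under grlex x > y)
First, deg p = 2.
Finally, the integer polynomial consistent with all of this is the stated p.

3*x*y - 3*y^2 + 2*x - 3*y + 1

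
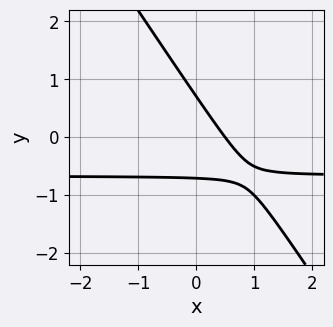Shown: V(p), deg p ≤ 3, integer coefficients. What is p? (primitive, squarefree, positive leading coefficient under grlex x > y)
(a) Degree: the shape is more complex than any degree-1 curve, so deg p = 2.
(b) The integer polynomial consistent with all of this is the stated p.

3*x*y + 2*y^2 + 2*x - 1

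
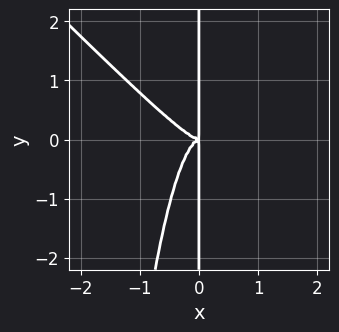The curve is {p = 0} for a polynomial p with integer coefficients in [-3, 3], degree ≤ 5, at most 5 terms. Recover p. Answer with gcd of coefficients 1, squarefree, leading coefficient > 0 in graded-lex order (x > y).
3*x^4 + 3*x^3*y + x*y^2

(a) The degree is 4 — a generic line meets the curve in up to 4 points.
(b) Checking where it meets the axes: the visible y-axis segment lies entirely on the curve.
(c) Solving for integer coefficients yields p as stated.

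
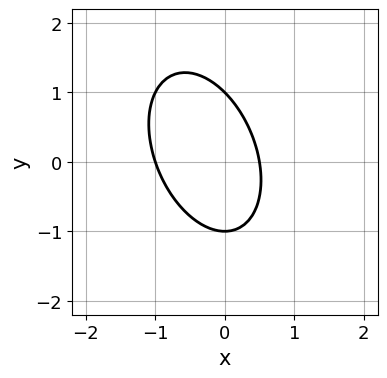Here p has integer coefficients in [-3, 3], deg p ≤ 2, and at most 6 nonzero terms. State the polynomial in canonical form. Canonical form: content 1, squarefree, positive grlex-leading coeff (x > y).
(a) The degree is 2 — a generic line meets the curve in up to 2 points.
(b) Observable constraints: among the integer gridlines, it crosses the y-axis at y ∈ {-1, 1}; it crosses the x-axis at the gridline x = -1.
(c) Putting this together gives p.

2*x^2 + x*y + y^2 + x - 1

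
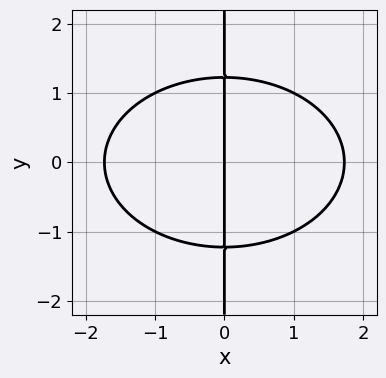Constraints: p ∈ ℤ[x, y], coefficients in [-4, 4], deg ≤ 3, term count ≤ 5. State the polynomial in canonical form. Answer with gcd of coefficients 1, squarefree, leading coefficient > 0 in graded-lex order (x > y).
x^3 + 2*x*y^2 - 3*x

(a) deg p = 3. The shape is more complex than any degree-2 curve.
(b) Symmetries: it's symmetric under y → −y, forcing even powers of y.
(c) Observable constraints: one x-axis crossing is at x = 0; every point of the y-axis in the box is on the curve.
(d) Matching integer coefficients to the picture gives p.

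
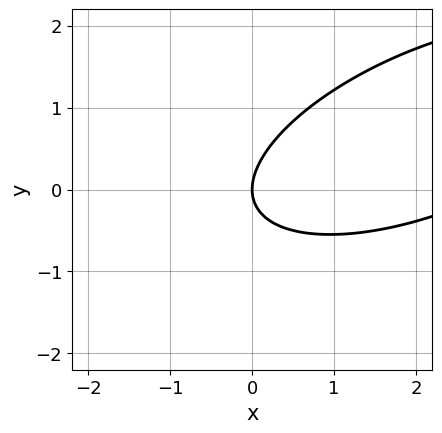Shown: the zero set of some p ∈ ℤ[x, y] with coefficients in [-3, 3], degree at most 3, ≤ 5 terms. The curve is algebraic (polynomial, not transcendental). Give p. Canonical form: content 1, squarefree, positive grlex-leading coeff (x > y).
x^2 - 2*x*y + 3*y^2 - 3*x

First, degree: no degree-1 curve has this shape, so deg p = 2.
Then, checking where it meets the axes: it meets the x-axis at x = 0 (among the integer gridlines); it crosses the y-axis at the gridline y = 0.
Finally, solving for integer coefficients yields p as stated.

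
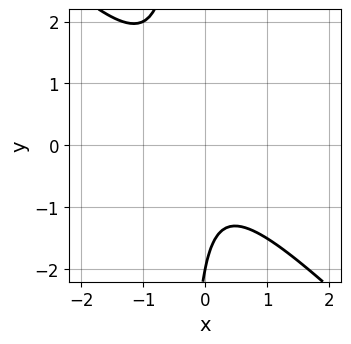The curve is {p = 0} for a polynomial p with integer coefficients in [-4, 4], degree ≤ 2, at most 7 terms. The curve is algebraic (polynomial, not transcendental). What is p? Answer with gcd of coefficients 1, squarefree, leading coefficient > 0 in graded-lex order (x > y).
3*x^2 + 3*x*y + x + y + 2

deg p = 2. A generic line meets the curve in up to 2 points.
Reading off the gridlines: it meets the y-axis at y = -2 (among the integer gridlines); no x-intercept at any integer in the box.
Putting this together gives p.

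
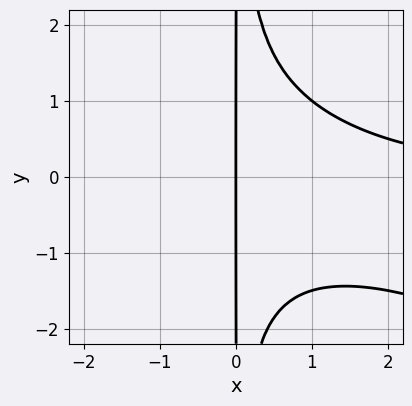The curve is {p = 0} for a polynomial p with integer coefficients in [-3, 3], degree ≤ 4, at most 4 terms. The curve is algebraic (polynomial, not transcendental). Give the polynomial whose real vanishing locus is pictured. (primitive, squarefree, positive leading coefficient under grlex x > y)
First, the degree is 4 — the shape is more complex than any degree-3 curve.
Next, from the axis intercepts and sections: one x-axis crossing is at x = 0; every point of the y-axis in the box is on the curve.
Finally, assembling these constraints gives the stated polynomial.

x^3*y + 2*x^2*y^2 - 3*x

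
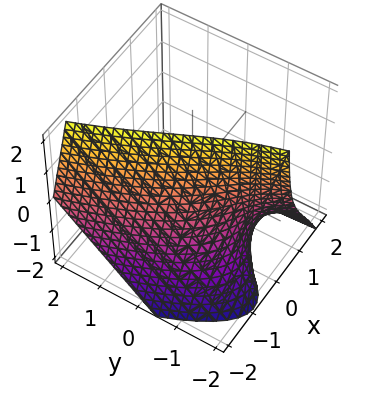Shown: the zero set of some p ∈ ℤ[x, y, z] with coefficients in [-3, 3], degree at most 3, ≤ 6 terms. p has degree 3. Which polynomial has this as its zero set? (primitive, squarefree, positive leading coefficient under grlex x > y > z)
x^3 - x*y + 2*x*z + 2*y + 3

(a) The degree is 3 — no degree-2 surface has this shape.
(b) Against the integer gridlines: it misses every integer gridline on the z-axis.
(c) Together with the visible shape, these determine p as stated.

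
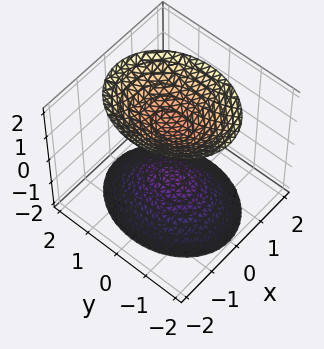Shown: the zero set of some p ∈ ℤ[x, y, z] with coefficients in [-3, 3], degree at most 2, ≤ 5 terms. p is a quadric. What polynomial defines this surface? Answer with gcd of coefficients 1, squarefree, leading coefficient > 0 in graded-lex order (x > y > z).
3*x^2 + 2*y^2 - 2*z^2 + 2

I count 2 distinct pieces. They look like related sheets of one shape, so recover p as a whole.
deg p = 2. Two sheets facing apart; a quadric.
Symmetries: it's symmetric under x → −x, forcing even powers of x; mirror symmetry z ↦ −z ⇒ only even powers of z; mirror symmetry y ↦ −y ⇒ only even powers of y.
Checking where it meets the axes: among the integer gridlines, it crosses the z-axis at z ∈ {-1, 1}; no y-intercept at any integer in the box; it misses every integer gridline on the x-axis.
Together with the visible shape, these determine p as stated.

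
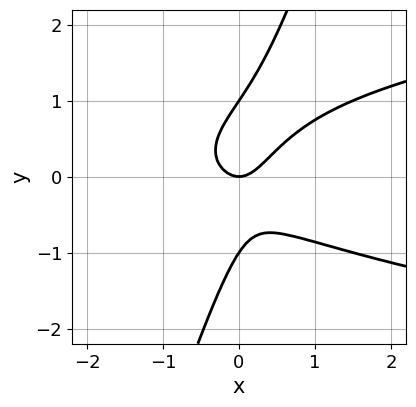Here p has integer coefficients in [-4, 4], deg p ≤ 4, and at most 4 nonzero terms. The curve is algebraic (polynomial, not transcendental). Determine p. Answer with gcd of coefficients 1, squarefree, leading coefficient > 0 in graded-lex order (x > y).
3*x*y^2 - y^3 - 2*x^2 + y

1. deg p = 3. The shape is more complex than any degree-2 curve.
2. Reading off the gridlines: it meets the x-axis at x = 0 (among the integer gridlines); the y-axis gridline crossings are at y ∈ {-1, 0, 1}.
3. Solving for integer coefficients yields p as stated.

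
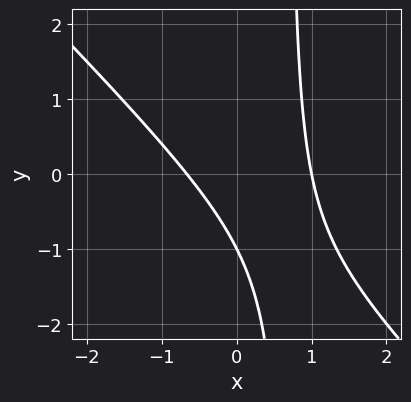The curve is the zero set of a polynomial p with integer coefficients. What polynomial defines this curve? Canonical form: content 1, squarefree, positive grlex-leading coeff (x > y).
3*x^2 + 3*x*y - x - 2*y - 2

1. Degree: a generic line meets the curve in up to 2 points, so deg p = 2.
2. Reading off the gridlines: it crosses the x-axis at the gridline x = 1; one y-axis crossing is at y = -1.
3. Solving for integer coefficients yields p as stated.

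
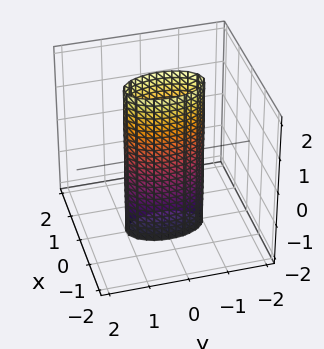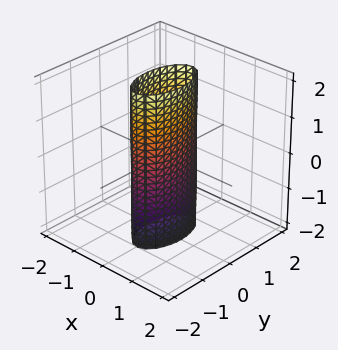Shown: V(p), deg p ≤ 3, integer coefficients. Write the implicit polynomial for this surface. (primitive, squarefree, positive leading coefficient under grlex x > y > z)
First, degree: constant cross-section along one axis; a quadric, so deg p = 2.
Next, symmetries: mirror symmetry y ↦ −y ⇒ only even powers of y; the x ↦ −x reflection is a symmetry, so x appears only in even powers; it's symmetric under z → −z, forcing even powers of z.
Then, reading off the gridlines: no z-intercept at any integer in the box; the y-axis gridline crossings are at y ∈ {-1, 1}.
Finally, fitting integer coefficients to these (and the overall shape) gives p.

3*x^2 + y^2 - 1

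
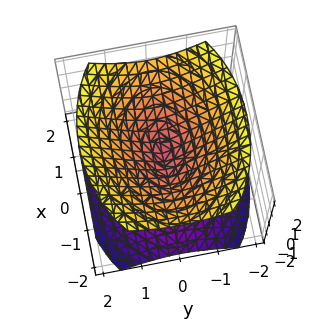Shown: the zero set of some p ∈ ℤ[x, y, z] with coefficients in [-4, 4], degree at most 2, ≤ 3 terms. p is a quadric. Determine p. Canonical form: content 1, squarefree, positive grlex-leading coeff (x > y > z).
x^2 + 2*y^2 - 2*z^2

There are 2 components. They look like related sheets of one shape, so recover p as a whole.
Degree: a double cone through the origin; a quadric, so deg p = 2.
Symmetries: the x ↦ −x reflection is a symmetry, so x appears only in even powers; mirror symmetry y ↦ −y ⇒ only even powers of y; the z ↦ −z reflection is a symmetry, so z appears only in even powers.
From the axis intercepts and sections: one x-axis crossing is at x = 0; it meets the z-axis at z = 0 (among the integer gridlines); it crosses the y-axis at the gridline y = 0.
These observations pin down the coefficients.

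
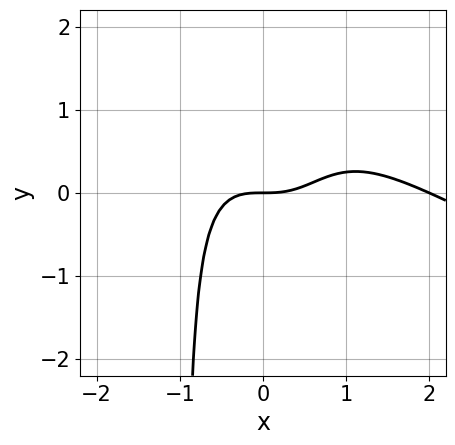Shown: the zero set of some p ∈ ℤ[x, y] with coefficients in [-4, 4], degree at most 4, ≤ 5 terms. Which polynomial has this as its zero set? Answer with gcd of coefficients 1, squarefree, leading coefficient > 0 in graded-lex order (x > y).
x^4 + 2*x^3*y - 2*x^3 + 2*y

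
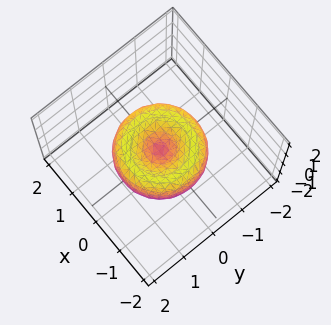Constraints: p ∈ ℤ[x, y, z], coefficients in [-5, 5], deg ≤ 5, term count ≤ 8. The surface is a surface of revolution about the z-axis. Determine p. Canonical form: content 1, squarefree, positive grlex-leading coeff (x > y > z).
1. deg p = 4.
2. Symmetry: the surface is invariant under rotation about z: p = q(x² + y², z).
3. From the visible intercepts: it meets the x-axis at x = 0 (among the integer gridlines); it crosses the z-axis at the gridline z = 0.
4. Matching integer coefficients to the picture gives p.

2*x^4 + 4*x^2*y^2 + 2*y^4 - 3*x^2 - 3*y^2 + 3*z^2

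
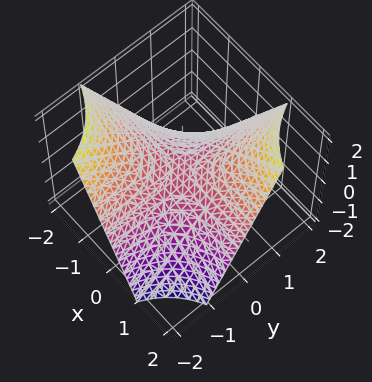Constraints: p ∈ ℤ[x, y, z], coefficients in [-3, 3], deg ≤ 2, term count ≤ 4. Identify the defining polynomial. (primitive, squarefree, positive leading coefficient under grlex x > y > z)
x*y - z

The degree is 2 — a saddle surface; a quadric.
Reading off the gridlines: every point of the x-axis in the box is on the surface; it crosses the z-axis at the gridline z = 0; the visible y-axis segment lies entirely on the surface.
Together with the visible shape, these determine p as stated.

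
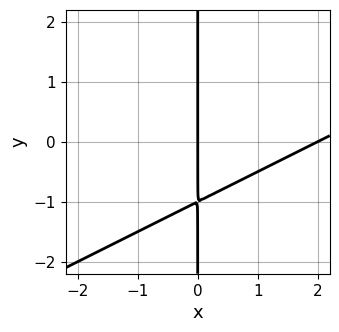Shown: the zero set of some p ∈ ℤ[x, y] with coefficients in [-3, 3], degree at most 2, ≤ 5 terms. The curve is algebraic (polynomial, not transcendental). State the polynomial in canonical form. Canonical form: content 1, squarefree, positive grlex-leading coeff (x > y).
The degree is 2 — the shape is more complex than any degree-1 curve.
Checking where it meets the axes: the visible y-axis segment lies entirely on the curve; the x-axis gridline crossings are at x ∈ {0, 2}.
Putting this together gives p.

x^2 - 2*x*y - 2*x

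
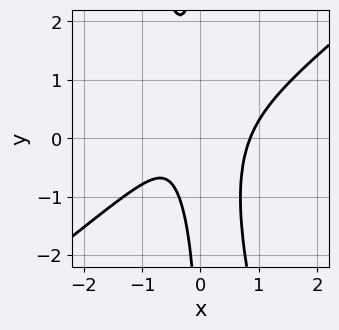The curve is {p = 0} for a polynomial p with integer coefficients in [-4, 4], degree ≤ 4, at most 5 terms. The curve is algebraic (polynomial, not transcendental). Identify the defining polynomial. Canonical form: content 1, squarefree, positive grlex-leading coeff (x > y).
1. deg p = 3.
2. Against the integer gridlines: the curve avoids every integer y-axis point in the box.
3. Solving for integer coefficients yields p as stated.

3*x^3 - 3*x^2*y - x*y^2 - x - 1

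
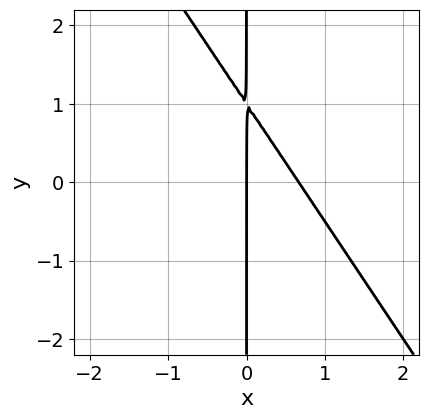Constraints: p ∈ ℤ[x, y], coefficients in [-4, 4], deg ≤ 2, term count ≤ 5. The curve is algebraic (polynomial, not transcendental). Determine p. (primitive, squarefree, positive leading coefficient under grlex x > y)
3*x^2 + 2*x*y - 2*x

(a) The degree is 2 — a generic line meets the curve in up to 2 points.
(b) Checking where it meets the axes: every point of the y-axis in the box is on the curve; it crosses the x-axis at the gridline x = 0.
(c) Solving for integer coefficients yields p as stated.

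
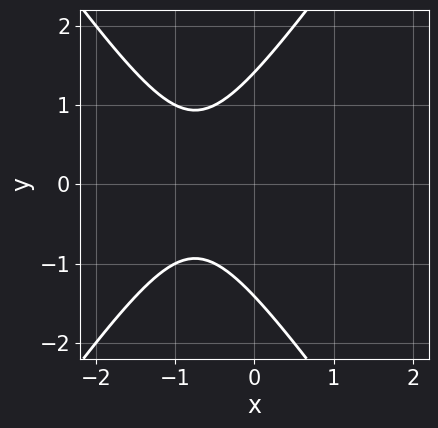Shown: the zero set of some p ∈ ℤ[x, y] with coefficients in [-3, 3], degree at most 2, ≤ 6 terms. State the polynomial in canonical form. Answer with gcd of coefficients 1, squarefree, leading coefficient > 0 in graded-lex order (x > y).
2*x^2 - y^2 + 3*x + 2

(a) The degree is 2 — no degree-1 curve has this shape.
(b) Symmetries: the y ↦ −y reflection is a symmetry, so y appears only in even powers.
(c) From the visible intercepts: the curve avoids every integer x-axis point in the box.
(d) Assembling these constraints gives the stated polynomial.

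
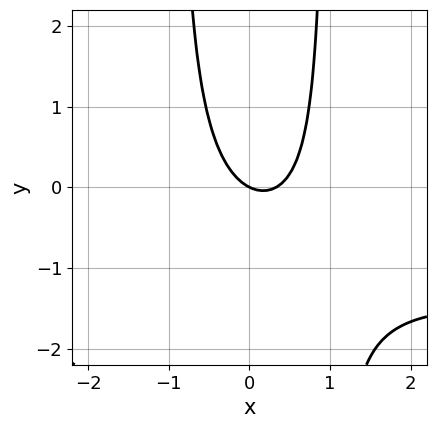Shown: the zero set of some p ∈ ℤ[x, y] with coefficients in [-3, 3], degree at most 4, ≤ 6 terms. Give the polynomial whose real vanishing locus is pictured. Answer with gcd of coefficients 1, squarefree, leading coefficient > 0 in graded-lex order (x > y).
2*x^2*y + 3*x^2 - x - 2*y

deg p = 3.
From the visible intercepts: it crosses the x-axis at the gridline x = 0; it meets the y-axis at y = 0 (among the integer gridlines).
Putting this together gives p.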